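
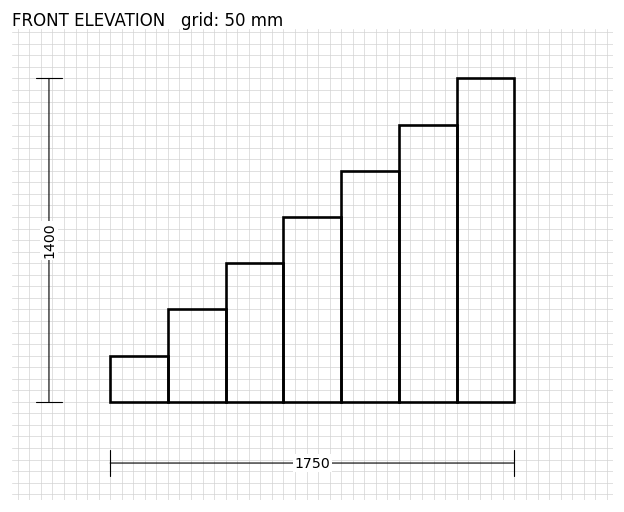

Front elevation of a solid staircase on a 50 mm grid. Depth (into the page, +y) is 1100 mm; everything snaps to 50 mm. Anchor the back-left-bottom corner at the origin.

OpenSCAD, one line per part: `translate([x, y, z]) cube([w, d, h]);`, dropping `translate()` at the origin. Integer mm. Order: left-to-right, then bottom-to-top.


cube([250, 1100, 200]);
translate([250, 0, 0]) cube([250, 1100, 400]);
translate([500, 0, 0]) cube([250, 1100, 600]);
translate([750, 0, 0]) cube([250, 1100, 800]);
translate([1000, 0, 0]) cube([250, 1100, 1000]);
translate([1250, 0, 0]) cube([250, 1100, 1200]);
translate([1500, 0, 0]) cube([250, 1100, 1400]);


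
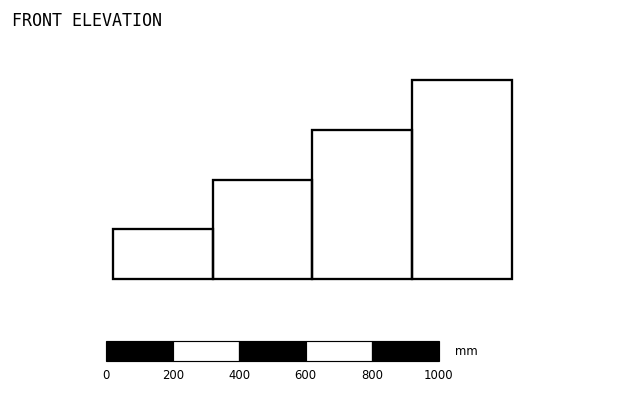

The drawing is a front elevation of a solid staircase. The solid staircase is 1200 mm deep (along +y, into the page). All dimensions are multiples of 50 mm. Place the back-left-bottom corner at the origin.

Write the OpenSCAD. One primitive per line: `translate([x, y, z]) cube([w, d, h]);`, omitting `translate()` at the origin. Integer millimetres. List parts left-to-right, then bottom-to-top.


cube([300, 1200, 150]);
translate([300, 0, 0]) cube([300, 1200, 300]);
translate([600, 0, 0]) cube([300, 1200, 450]);
translate([900, 0, 0]) cube([300, 1200, 600]);


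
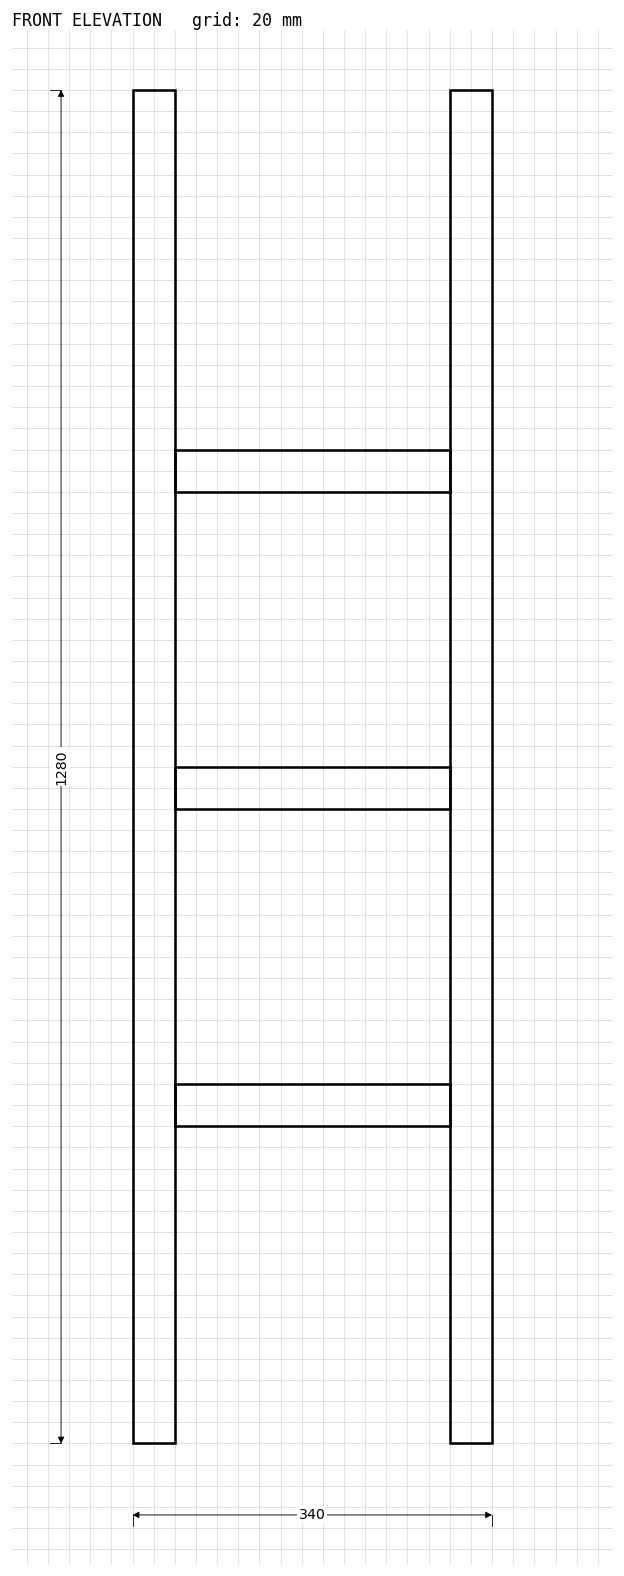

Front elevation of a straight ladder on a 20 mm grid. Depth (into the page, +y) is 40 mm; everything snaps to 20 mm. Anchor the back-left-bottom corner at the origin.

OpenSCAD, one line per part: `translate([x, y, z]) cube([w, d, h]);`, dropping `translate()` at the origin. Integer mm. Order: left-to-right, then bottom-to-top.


cube([40, 40, 1280]);
translate([40, 0, 300]) cube([260, 40, 40]);
translate([40, 0, 600]) cube([260, 40, 40]);
translate([40, 0, 900]) cube([260, 40, 40]);
translate([300, 0, 0]) cube([40, 40, 1280]);


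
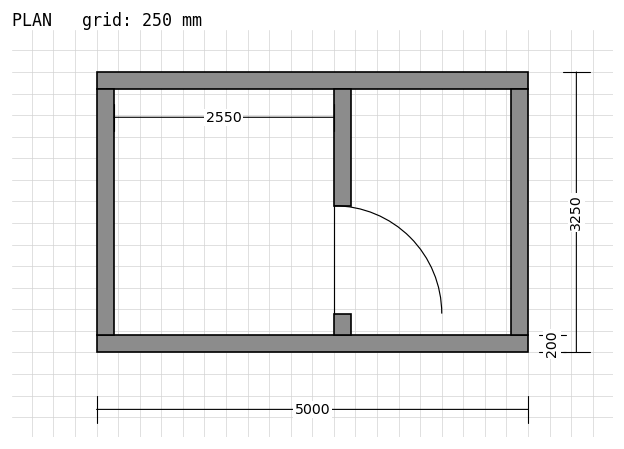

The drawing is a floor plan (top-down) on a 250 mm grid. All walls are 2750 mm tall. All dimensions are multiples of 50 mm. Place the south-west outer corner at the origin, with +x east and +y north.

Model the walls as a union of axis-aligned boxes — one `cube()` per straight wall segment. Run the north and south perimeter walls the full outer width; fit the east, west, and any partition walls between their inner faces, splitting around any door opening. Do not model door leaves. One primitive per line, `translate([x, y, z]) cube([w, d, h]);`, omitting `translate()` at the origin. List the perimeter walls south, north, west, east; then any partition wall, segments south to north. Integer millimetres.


cube([5000, 200, 2750]);
translate([0, 3050, 0]) cube([5000, 200, 2750]);
translate([0, 200, 0]) cube([200, 2850, 2750]);
translate([4800, 200, 0]) cube([200, 2850, 2750]);
translate([2750, 200, 0]) cube([200, 250, 2750]);
translate([2750, 1700, 0]) cube([200, 1350, 2750]);


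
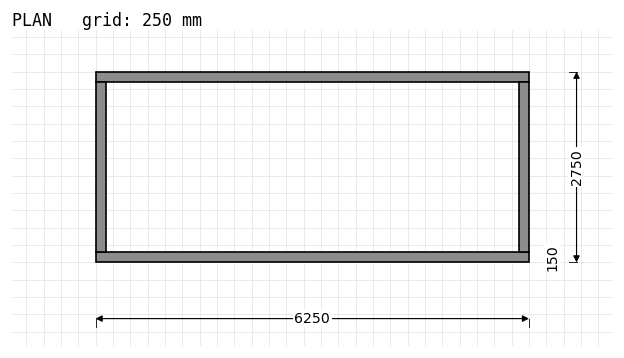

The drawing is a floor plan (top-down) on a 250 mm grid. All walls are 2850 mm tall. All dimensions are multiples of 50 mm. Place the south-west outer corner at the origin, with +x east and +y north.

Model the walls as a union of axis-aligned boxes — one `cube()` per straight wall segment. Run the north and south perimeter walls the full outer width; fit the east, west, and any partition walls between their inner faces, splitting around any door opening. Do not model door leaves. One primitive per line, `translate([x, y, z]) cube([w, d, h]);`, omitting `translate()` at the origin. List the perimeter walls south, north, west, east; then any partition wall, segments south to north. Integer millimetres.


cube([6250, 150, 2850]);
translate([0, 2600, 0]) cube([6250, 150, 2850]);
translate([0, 150, 0]) cube([150, 2450, 2850]);
translate([6100, 150, 0]) cube([150, 2450, 2850]);


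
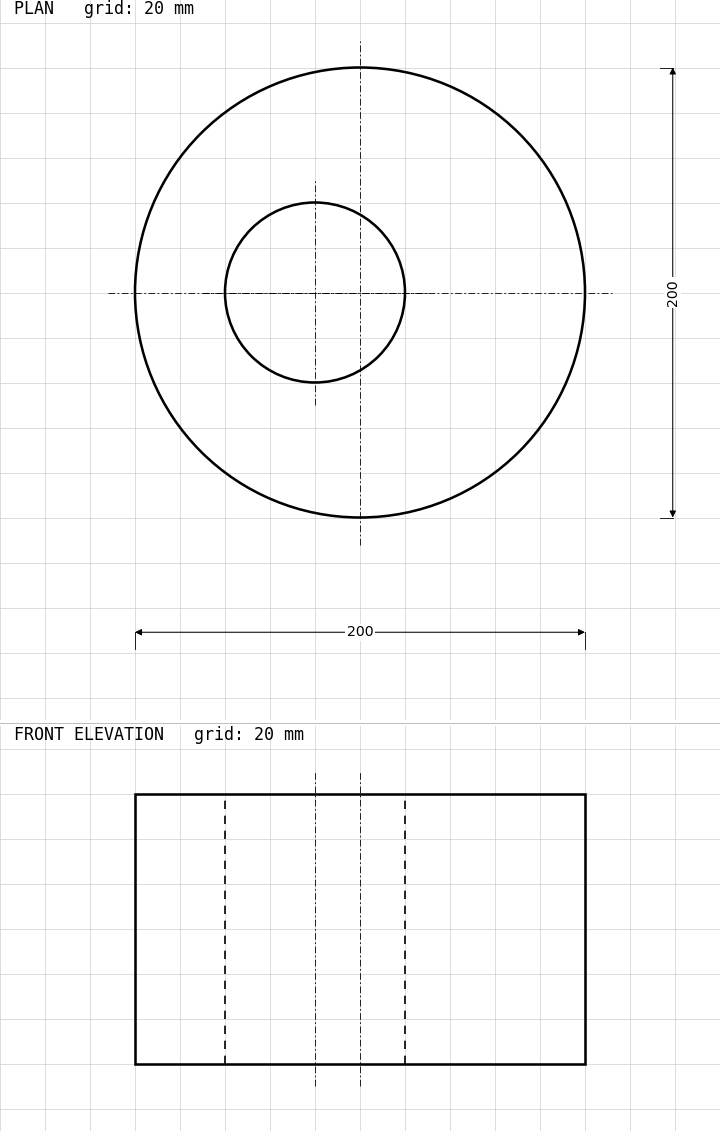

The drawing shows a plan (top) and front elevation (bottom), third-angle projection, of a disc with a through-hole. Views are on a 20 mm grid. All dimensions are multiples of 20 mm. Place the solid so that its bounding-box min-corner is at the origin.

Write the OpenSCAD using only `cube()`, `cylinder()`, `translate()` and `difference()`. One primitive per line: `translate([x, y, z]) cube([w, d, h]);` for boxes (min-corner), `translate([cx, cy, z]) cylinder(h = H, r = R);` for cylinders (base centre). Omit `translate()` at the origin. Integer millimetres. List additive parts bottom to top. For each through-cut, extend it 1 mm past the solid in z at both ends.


difference() {
  translate([100, 100, 0]) cylinder(h = 120, r = 100);
  translate([80, 100, -1]) cylinder(h = 122, r = 40);
}


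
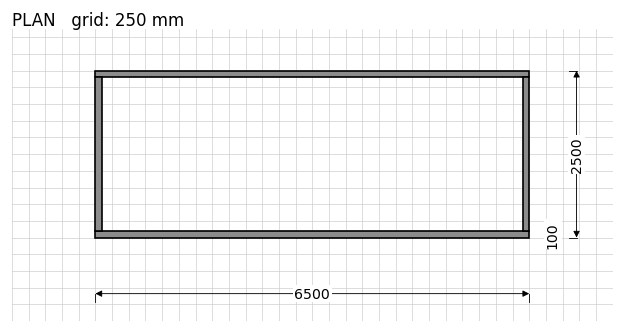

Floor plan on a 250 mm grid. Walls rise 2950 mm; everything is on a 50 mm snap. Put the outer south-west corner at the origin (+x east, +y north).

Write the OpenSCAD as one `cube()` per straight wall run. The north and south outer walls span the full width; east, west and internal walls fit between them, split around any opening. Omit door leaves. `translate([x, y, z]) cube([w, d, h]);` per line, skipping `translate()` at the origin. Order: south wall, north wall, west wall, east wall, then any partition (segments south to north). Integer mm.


cube([6500, 100, 2950]);
translate([0, 2400, 0]) cube([6500, 100, 2950]);
translate([0, 100, 0]) cube([100, 2300, 2950]);
translate([6400, 100, 0]) cube([100, 2300, 2950]);


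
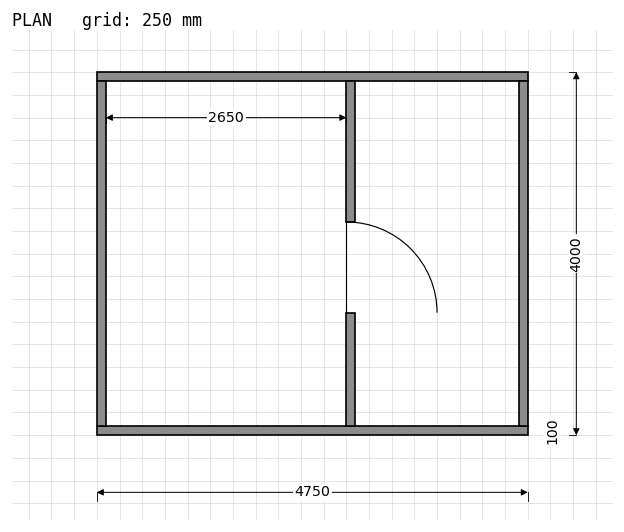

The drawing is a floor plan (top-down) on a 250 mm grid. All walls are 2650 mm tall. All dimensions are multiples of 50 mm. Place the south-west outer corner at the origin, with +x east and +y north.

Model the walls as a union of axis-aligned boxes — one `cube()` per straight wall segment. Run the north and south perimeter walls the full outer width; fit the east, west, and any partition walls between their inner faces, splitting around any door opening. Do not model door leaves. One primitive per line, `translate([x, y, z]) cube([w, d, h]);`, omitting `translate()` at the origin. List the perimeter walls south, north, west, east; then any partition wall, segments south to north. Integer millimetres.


cube([4750, 100, 2650]);
translate([0, 3900, 0]) cube([4750, 100, 2650]);
translate([0, 100, 0]) cube([100, 3800, 2650]);
translate([4650, 100, 0]) cube([100, 3800, 2650]);
translate([2750, 100, 0]) cube([100, 1250, 2650]);
translate([2750, 2350, 0]) cube([100, 1550, 2650]);


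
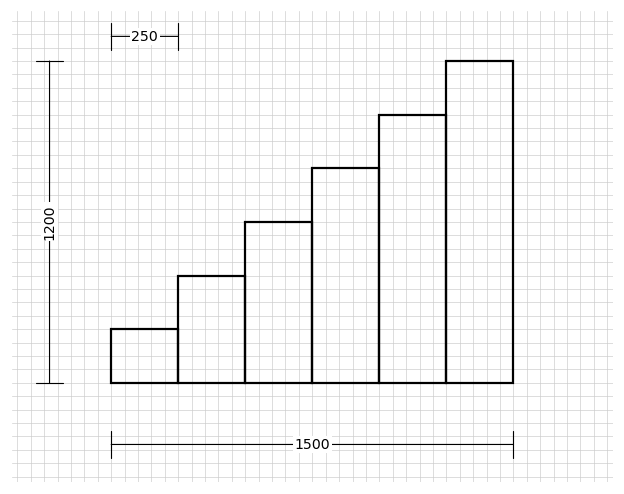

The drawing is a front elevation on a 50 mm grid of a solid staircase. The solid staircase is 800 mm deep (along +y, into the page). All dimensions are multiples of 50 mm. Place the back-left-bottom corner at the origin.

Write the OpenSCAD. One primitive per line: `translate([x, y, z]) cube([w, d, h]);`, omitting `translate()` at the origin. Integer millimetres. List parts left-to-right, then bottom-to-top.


cube([250, 800, 200]);
translate([250, 0, 0]) cube([250, 800, 400]);
translate([500, 0, 0]) cube([250, 800, 600]);
translate([750, 0, 0]) cube([250, 800, 800]);
translate([1000, 0, 0]) cube([250, 800, 1000]);
translate([1250, 0, 0]) cube([250, 800, 1200]);


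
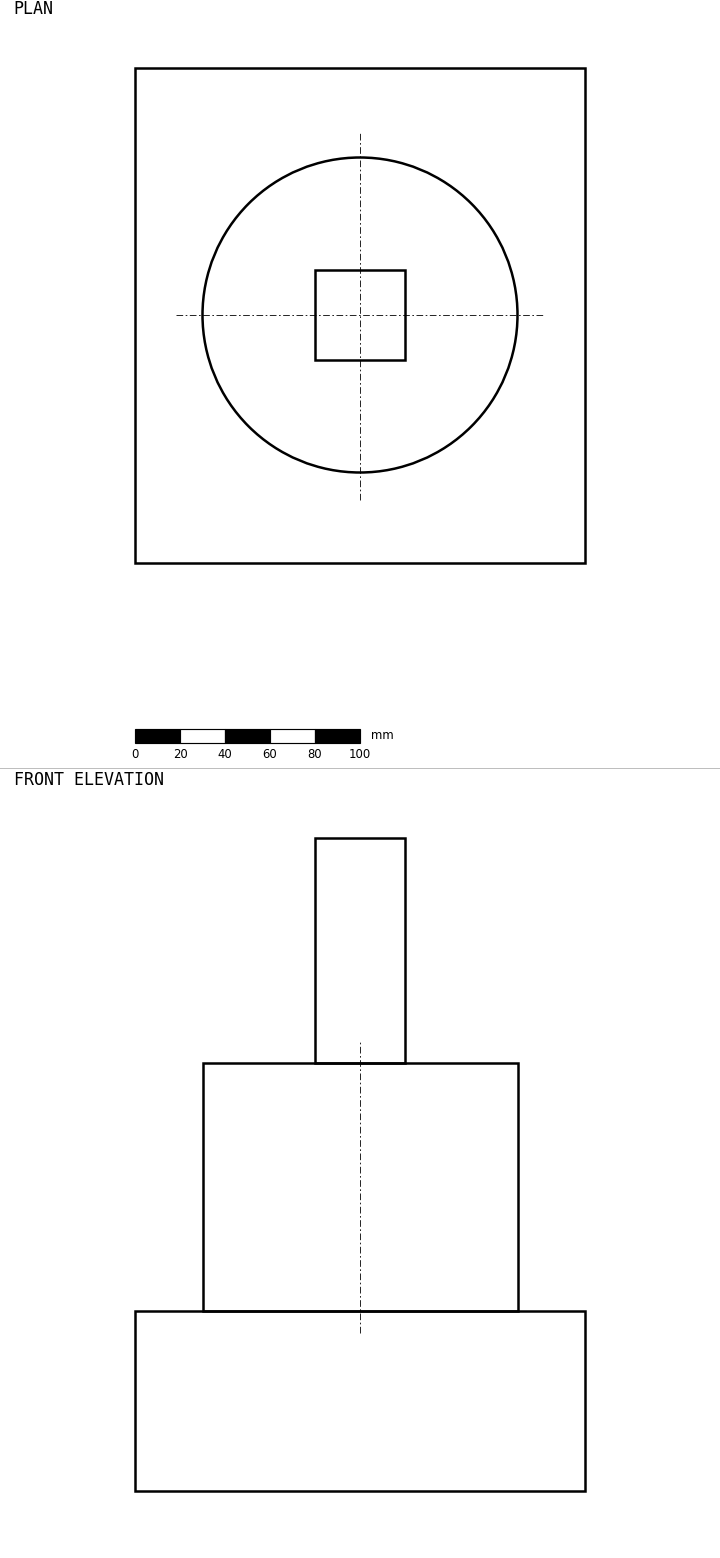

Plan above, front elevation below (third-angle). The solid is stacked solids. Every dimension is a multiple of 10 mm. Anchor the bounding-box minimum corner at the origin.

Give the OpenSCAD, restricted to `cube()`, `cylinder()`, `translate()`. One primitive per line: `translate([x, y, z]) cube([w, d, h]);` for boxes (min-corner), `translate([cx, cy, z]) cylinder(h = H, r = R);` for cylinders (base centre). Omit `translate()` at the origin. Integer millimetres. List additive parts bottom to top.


cube([200, 220, 80]);
translate([100, 110, 80]) cylinder(h = 110, r = 70);
translate([80, 90, 190]) cube([40, 40, 100]);


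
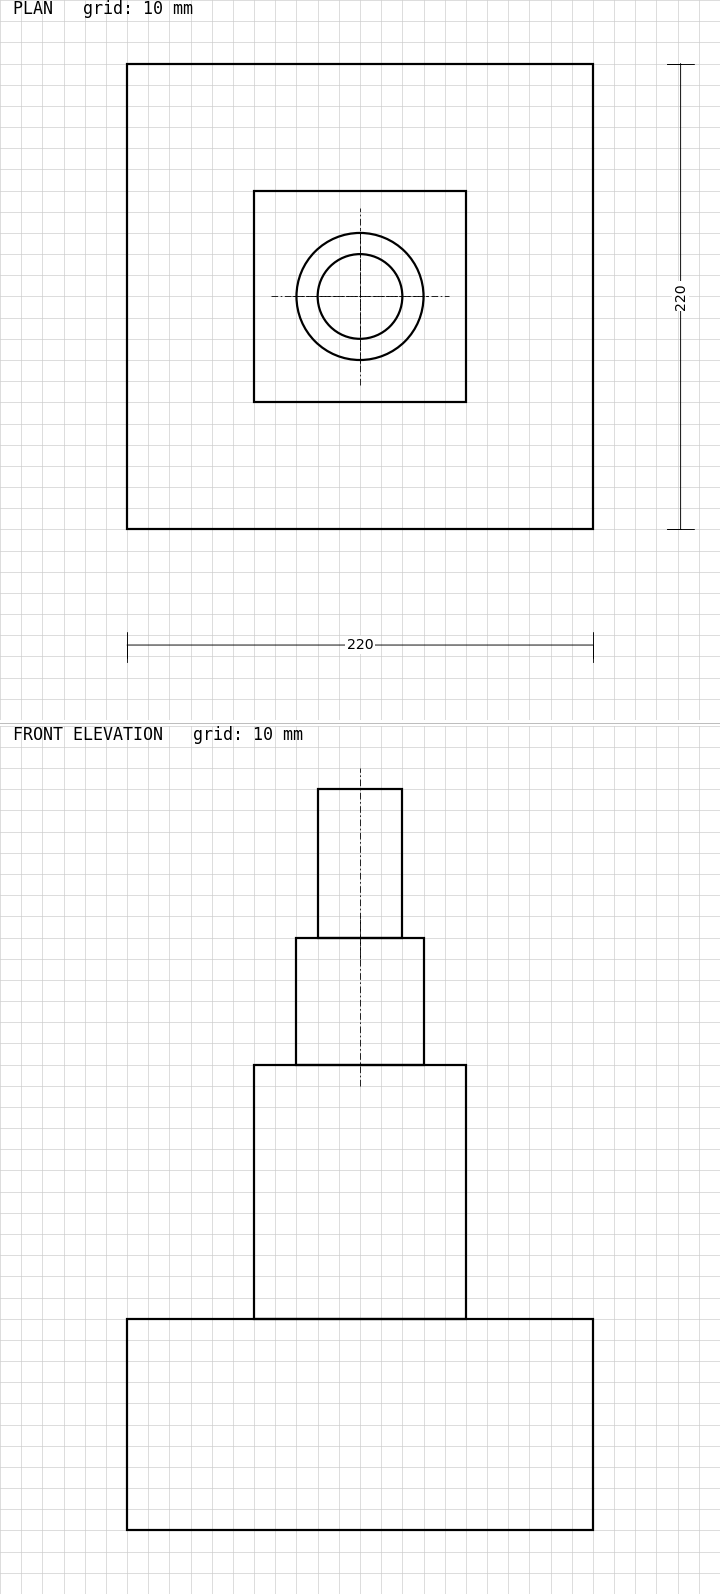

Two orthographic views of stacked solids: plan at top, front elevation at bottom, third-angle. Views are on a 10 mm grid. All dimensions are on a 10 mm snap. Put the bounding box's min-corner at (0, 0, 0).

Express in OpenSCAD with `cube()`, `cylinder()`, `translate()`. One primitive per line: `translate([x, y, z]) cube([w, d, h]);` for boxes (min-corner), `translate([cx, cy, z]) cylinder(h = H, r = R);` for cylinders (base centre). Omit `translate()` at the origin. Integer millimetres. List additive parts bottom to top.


cube([220, 220, 100]);
translate([60, 60, 100]) cube([100, 100, 120]);
translate([110, 110, 220]) cylinder(h = 60, r = 30);
translate([110, 110, 280]) cylinder(h = 70, r = 20);


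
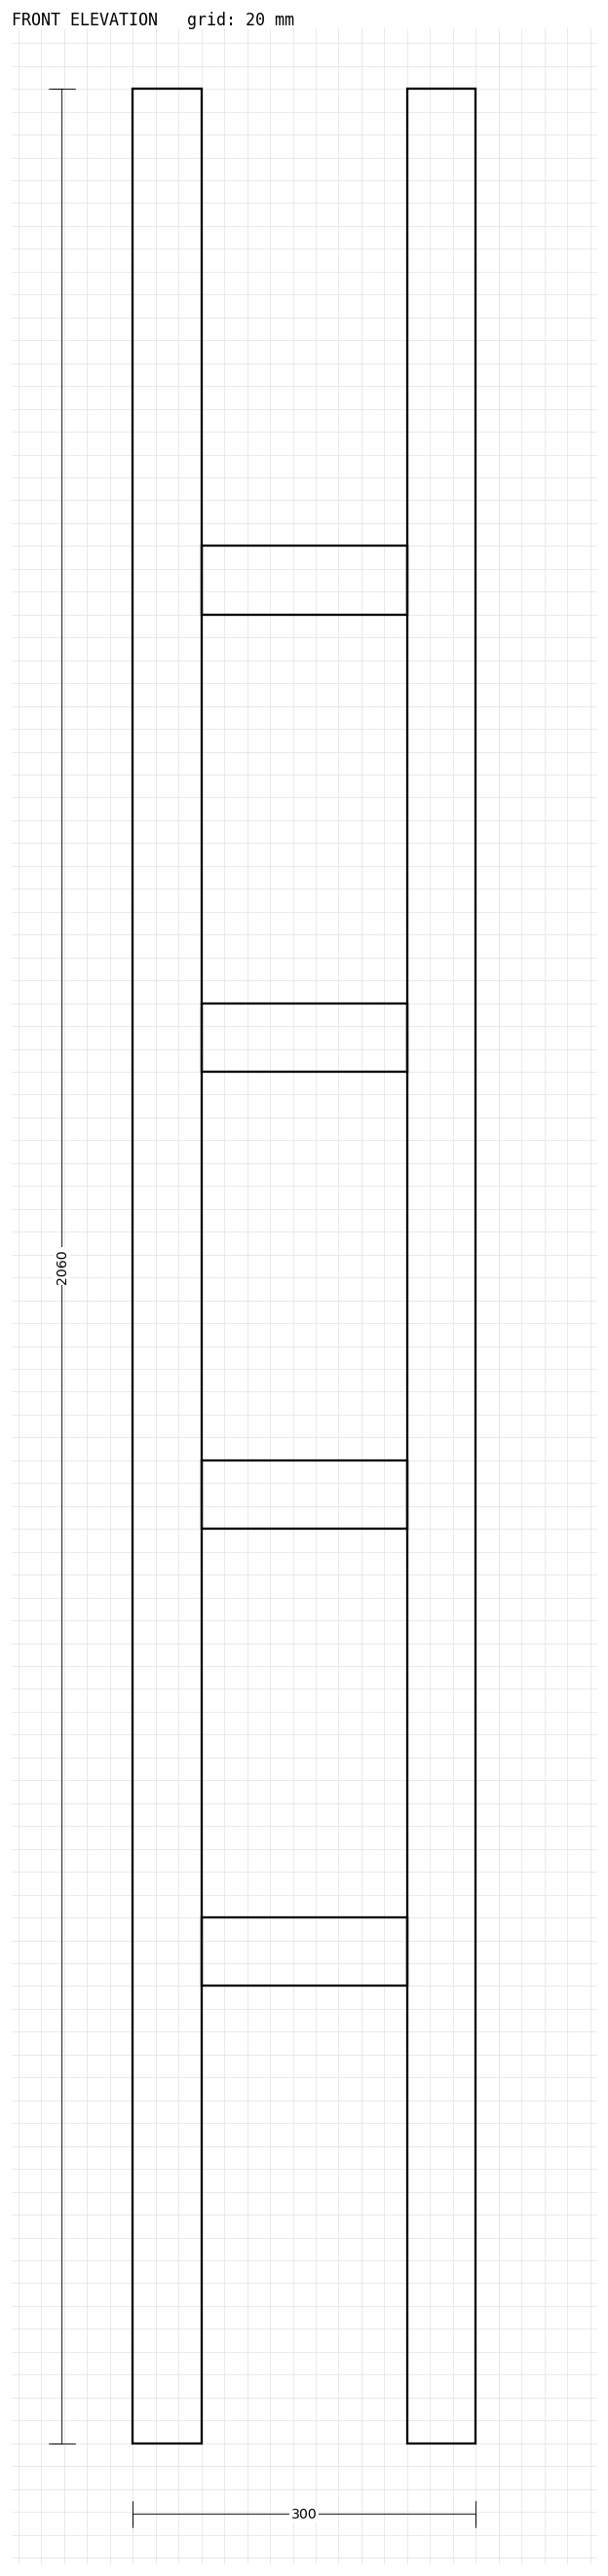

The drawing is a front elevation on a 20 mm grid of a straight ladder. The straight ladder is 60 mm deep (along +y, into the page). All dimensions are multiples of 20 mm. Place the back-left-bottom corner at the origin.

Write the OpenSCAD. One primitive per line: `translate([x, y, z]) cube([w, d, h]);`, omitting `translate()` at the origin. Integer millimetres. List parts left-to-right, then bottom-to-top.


cube([60, 60, 2060]);
translate([60, 0, 400]) cube([180, 60, 60]);
translate([60, 0, 800]) cube([180, 60, 60]);
translate([60, 0, 1200]) cube([180, 60, 60]);
translate([60, 0, 1600]) cube([180, 60, 60]);
translate([240, 0, 0]) cube([60, 60, 2060]);


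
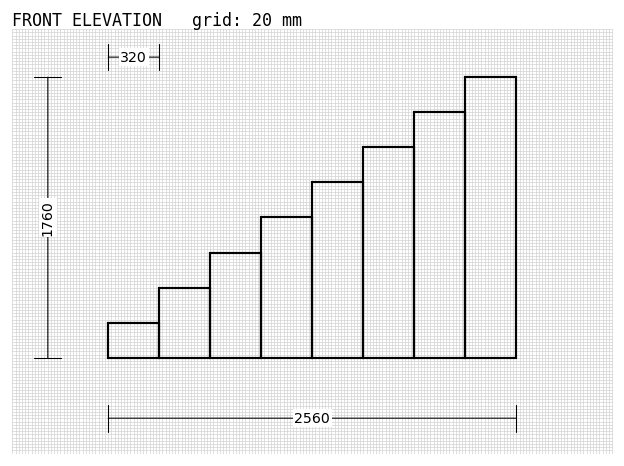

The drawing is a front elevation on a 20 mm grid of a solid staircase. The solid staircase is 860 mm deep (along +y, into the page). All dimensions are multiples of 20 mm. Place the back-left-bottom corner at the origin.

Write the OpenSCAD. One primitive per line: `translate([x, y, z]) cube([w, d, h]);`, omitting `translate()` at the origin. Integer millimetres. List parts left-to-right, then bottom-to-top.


cube([320, 860, 220]);
translate([320, 0, 0]) cube([320, 860, 440]);
translate([640, 0, 0]) cube([320, 860, 660]);
translate([960, 0, 0]) cube([320, 860, 880]);
translate([1280, 0, 0]) cube([320, 860, 1100]);
translate([1600, 0, 0]) cube([320, 860, 1320]);
translate([1920, 0, 0]) cube([320, 860, 1540]);
translate([2240, 0, 0]) cube([320, 860, 1760]);


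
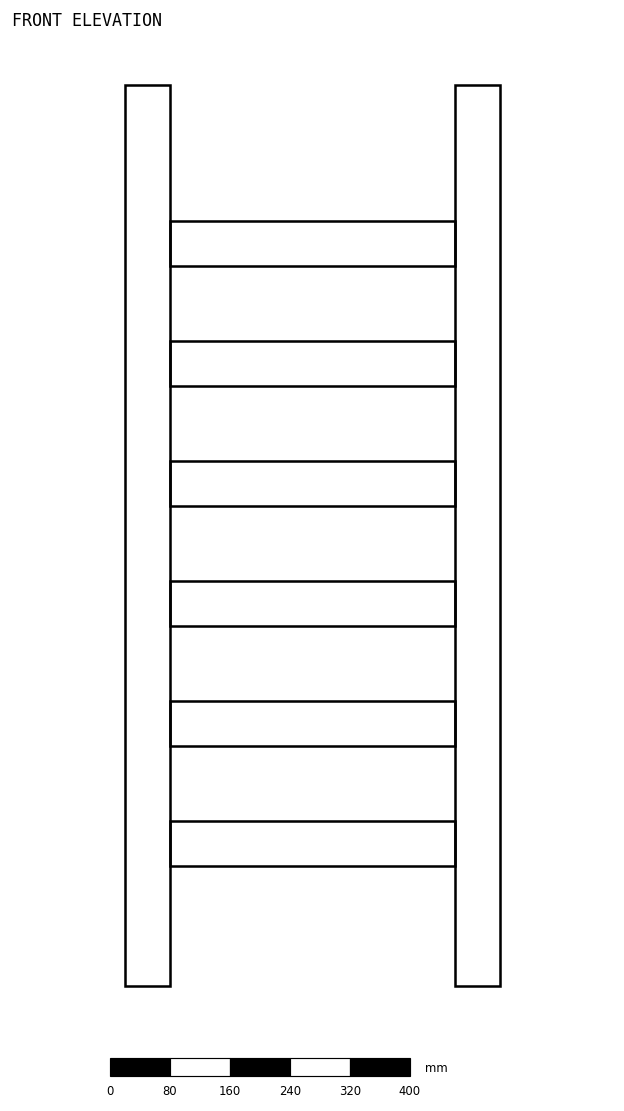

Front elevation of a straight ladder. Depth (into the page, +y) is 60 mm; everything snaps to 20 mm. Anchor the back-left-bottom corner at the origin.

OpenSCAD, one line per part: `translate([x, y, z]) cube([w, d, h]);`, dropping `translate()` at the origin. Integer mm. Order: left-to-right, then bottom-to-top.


cube([60, 60, 1200]);
translate([60, 0, 160]) cube([380, 60, 60]);
translate([60, 0, 320]) cube([380, 60, 60]);
translate([60, 0, 480]) cube([380, 60, 60]);
translate([60, 0, 640]) cube([380, 60, 60]);
translate([60, 0, 800]) cube([380, 60, 60]);
translate([60, 0, 960]) cube([380, 60, 60]);
translate([440, 0, 0]) cube([60, 60, 1200]);


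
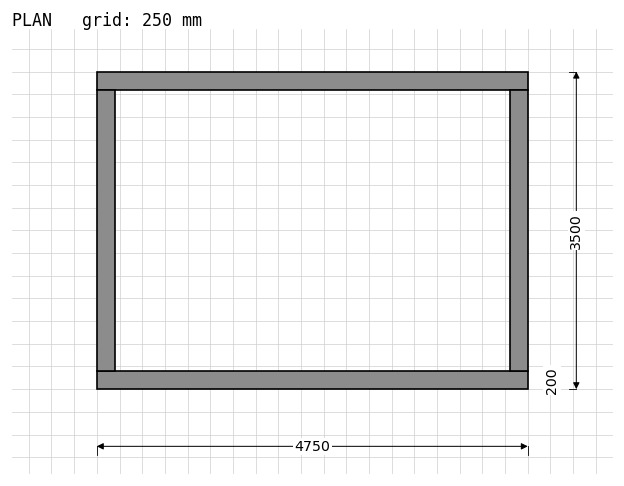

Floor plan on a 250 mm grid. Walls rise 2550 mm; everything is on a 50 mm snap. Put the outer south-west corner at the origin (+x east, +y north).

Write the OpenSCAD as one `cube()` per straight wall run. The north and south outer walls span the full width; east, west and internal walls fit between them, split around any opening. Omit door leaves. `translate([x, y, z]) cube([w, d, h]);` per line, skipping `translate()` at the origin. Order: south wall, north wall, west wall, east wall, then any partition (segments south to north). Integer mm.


cube([4750, 200, 2550]);
translate([0, 3300, 0]) cube([4750, 200, 2550]);
translate([0, 200, 0]) cube([200, 3100, 2550]);
translate([4550, 200, 0]) cube([200, 3100, 2550]);


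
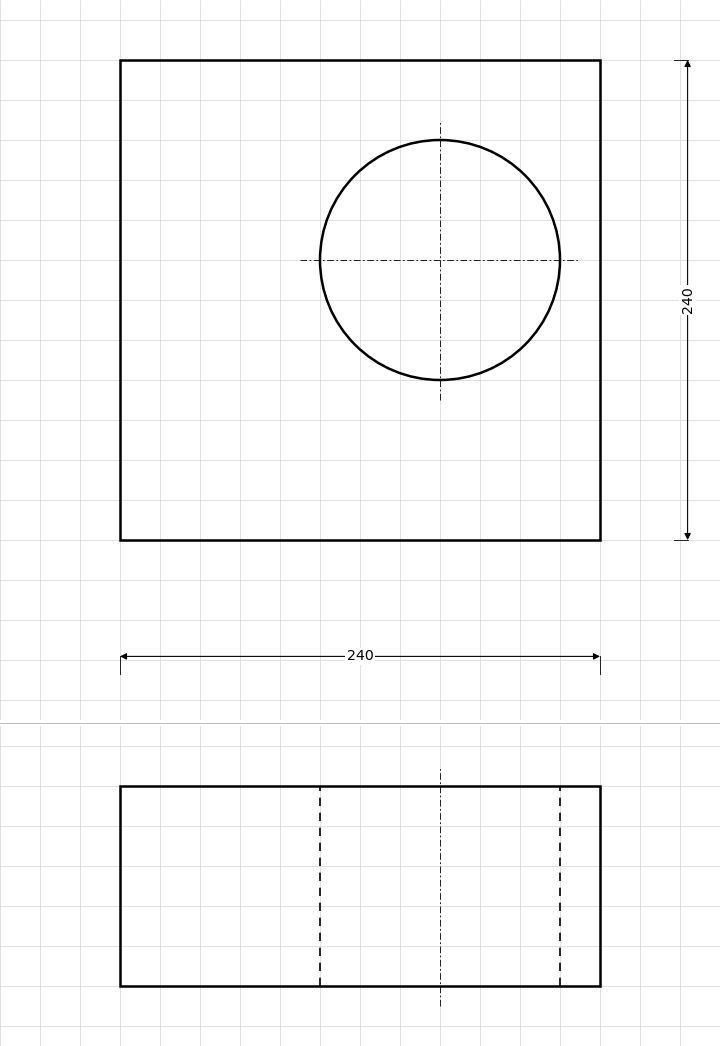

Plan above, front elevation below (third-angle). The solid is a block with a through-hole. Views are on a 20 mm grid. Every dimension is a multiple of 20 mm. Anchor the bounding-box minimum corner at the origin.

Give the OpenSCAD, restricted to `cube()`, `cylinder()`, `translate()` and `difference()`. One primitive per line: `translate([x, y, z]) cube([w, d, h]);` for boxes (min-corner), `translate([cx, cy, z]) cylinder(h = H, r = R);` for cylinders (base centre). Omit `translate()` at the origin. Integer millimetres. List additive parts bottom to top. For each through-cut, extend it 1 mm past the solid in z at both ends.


difference() {
  cube([240, 240, 100]);
  translate([160, 140, -1]) cylinder(h = 102, r = 60);
}


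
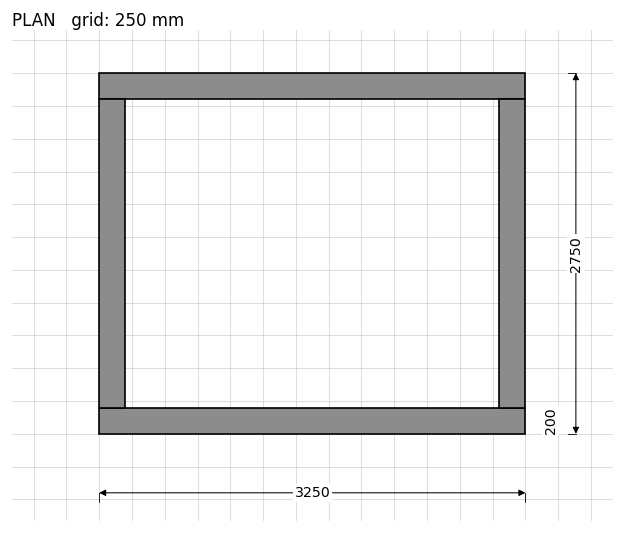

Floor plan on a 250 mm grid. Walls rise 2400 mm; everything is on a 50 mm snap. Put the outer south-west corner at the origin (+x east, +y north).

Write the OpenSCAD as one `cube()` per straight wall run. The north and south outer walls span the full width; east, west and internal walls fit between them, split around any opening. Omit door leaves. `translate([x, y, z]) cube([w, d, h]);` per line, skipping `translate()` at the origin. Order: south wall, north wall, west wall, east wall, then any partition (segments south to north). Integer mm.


cube([3250, 200, 2400]);
translate([0, 2550, 0]) cube([3250, 200, 2400]);
translate([0, 200, 0]) cube([200, 2350, 2400]);
translate([3050, 200, 0]) cube([200, 2350, 2400]);


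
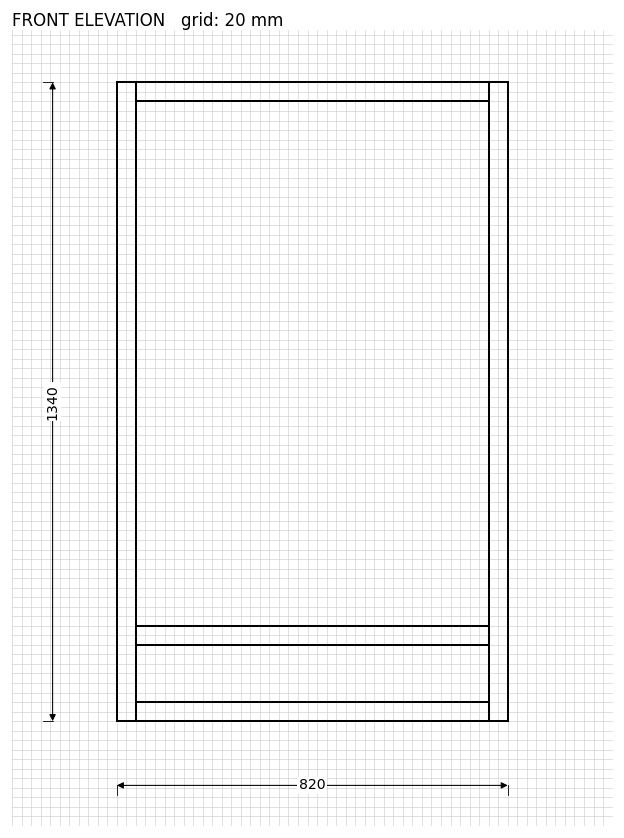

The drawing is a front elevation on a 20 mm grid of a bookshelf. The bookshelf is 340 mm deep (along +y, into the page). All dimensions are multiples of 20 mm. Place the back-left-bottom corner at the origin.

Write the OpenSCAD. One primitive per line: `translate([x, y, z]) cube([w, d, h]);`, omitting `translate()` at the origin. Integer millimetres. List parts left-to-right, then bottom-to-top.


cube([40, 340, 1340]);
translate([40, 0, 0]) cube([740, 340, 40]);
translate([40, 0, 160]) cube([740, 340, 40]);
translate([40, 0, 1300]) cube([740, 340, 40]);
translate([780, 0, 0]) cube([40, 340, 1340]);


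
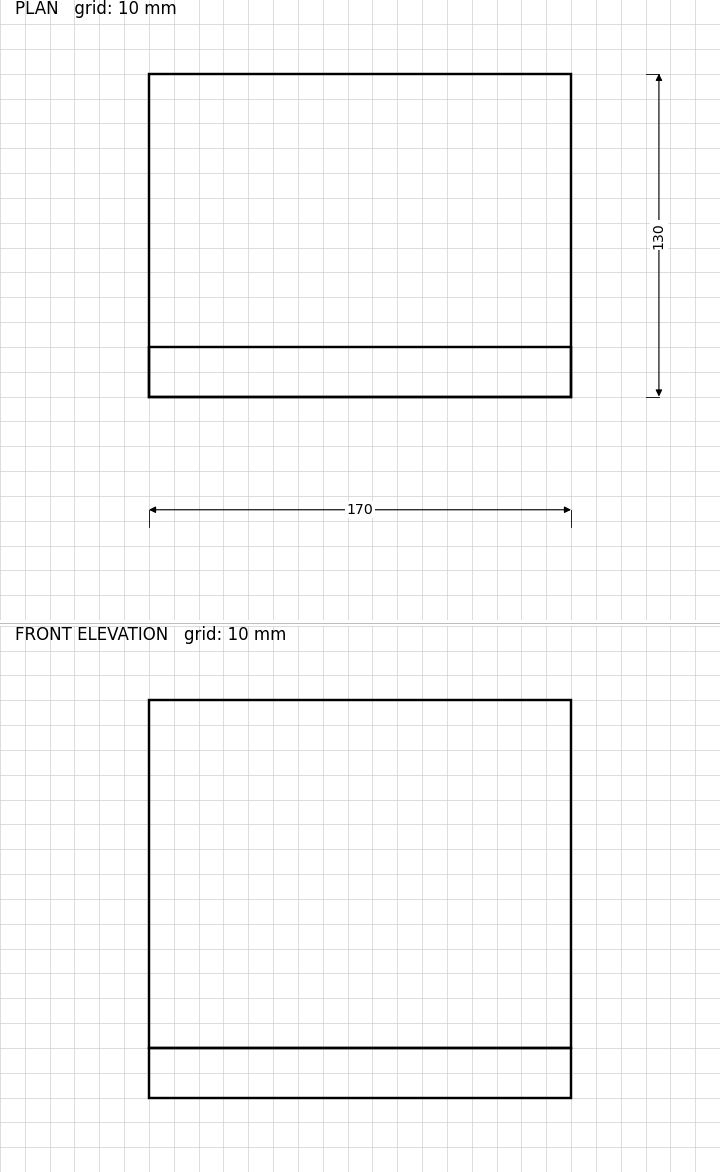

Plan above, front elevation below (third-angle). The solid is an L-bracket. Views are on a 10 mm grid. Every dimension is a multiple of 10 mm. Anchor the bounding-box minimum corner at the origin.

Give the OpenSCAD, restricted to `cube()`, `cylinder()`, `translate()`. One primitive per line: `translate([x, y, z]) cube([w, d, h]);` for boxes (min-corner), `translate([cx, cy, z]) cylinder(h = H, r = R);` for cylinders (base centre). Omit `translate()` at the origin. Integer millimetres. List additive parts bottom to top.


cube([170, 130, 20]);
translate([0, 0, 20]) cube([170, 20, 140]);


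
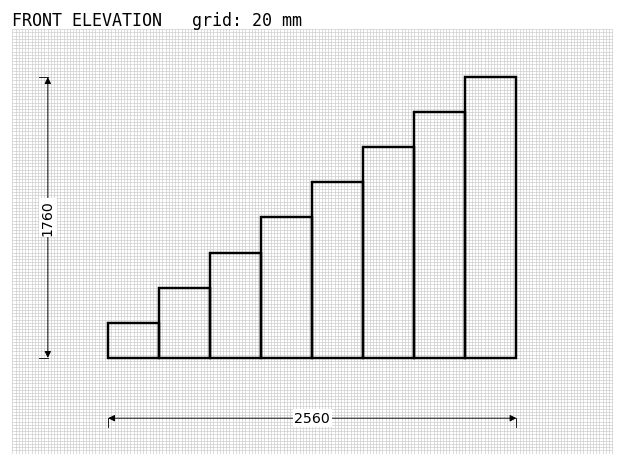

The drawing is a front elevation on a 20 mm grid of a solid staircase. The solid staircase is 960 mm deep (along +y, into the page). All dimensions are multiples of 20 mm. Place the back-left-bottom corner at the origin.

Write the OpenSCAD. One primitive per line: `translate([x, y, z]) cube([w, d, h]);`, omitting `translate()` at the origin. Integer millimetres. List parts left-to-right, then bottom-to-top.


cube([320, 960, 220]);
translate([320, 0, 0]) cube([320, 960, 440]);
translate([640, 0, 0]) cube([320, 960, 660]);
translate([960, 0, 0]) cube([320, 960, 880]);
translate([1280, 0, 0]) cube([320, 960, 1100]);
translate([1600, 0, 0]) cube([320, 960, 1320]);
translate([1920, 0, 0]) cube([320, 960, 1540]);
translate([2240, 0, 0]) cube([320, 960, 1760]);


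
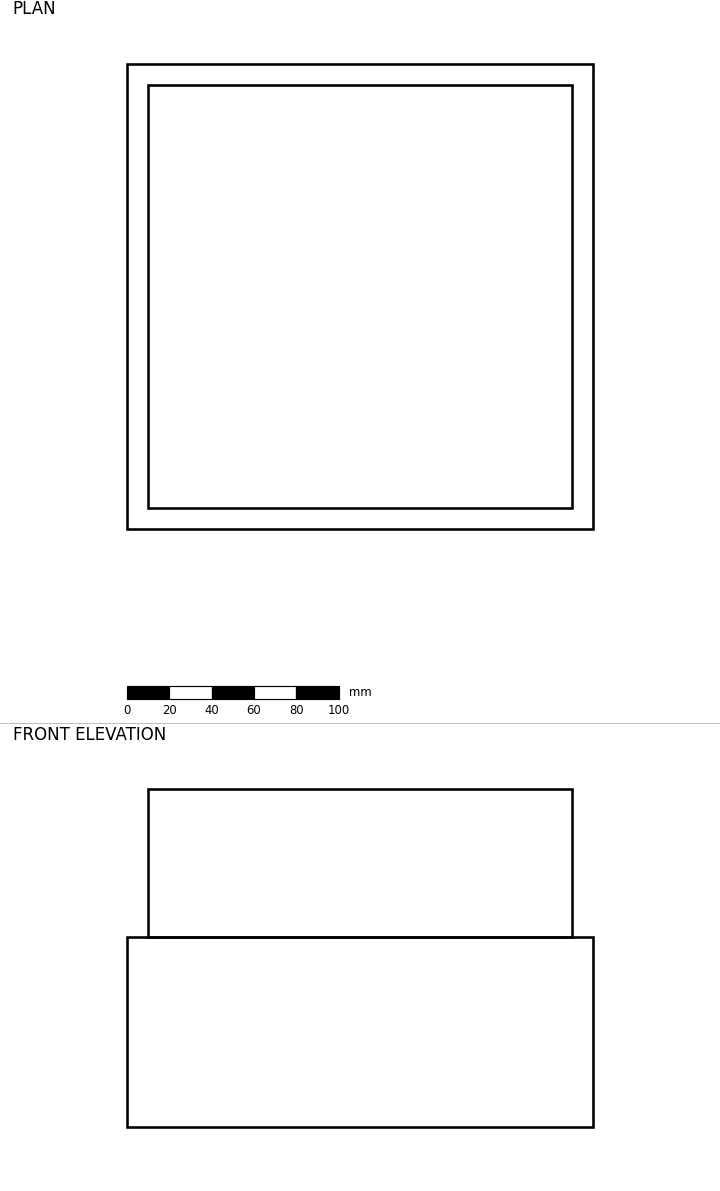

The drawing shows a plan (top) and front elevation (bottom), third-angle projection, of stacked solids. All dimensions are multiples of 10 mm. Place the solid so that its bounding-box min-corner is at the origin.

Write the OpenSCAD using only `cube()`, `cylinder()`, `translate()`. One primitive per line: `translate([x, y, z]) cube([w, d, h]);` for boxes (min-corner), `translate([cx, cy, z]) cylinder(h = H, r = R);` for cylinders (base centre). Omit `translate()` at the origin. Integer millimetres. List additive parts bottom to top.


cube([220, 220, 90]);
translate([10, 10, 90]) cube([200, 200, 70]);


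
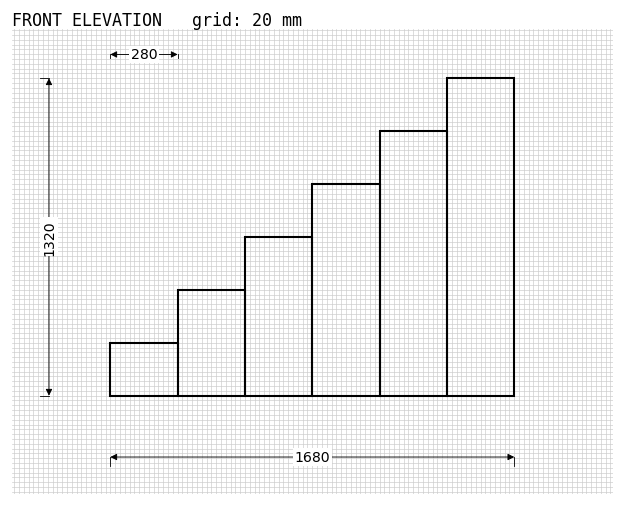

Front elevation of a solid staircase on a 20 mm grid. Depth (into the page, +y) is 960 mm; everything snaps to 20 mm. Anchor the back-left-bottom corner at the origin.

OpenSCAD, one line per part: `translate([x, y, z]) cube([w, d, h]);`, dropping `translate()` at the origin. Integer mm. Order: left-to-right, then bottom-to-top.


cube([280, 960, 220]);
translate([280, 0, 0]) cube([280, 960, 440]);
translate([560, 0, 0]) cube([280, 960, 660]);
translate([840, 0, 0]) cube([280, 960, 880]);
translate([1120, 0, 0]) cube([280, 960, 1100]);
translate([1400, 0, 0]) cube([280, 960, 1320]);


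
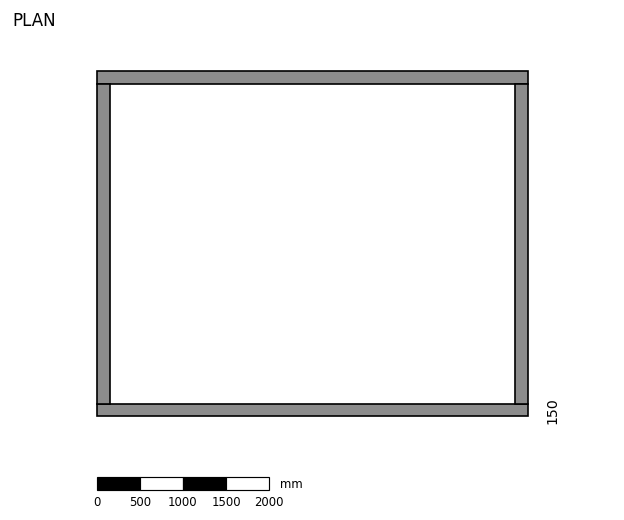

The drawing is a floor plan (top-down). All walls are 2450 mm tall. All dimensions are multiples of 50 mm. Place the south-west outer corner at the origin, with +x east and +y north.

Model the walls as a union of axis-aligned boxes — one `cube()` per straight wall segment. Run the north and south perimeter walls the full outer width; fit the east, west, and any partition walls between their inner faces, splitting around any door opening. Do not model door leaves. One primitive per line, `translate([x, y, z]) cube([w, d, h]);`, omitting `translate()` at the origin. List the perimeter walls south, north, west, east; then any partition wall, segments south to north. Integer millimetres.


cube([5000, 150, 2450]);
translate([0, 3850, 0]) cube([5000, 150, 2450]);
translate([0, 150, 0]) cube([150, 3700, 2450]);
translate([4850, 150, 0]) cube([150, 3700, 2450]);


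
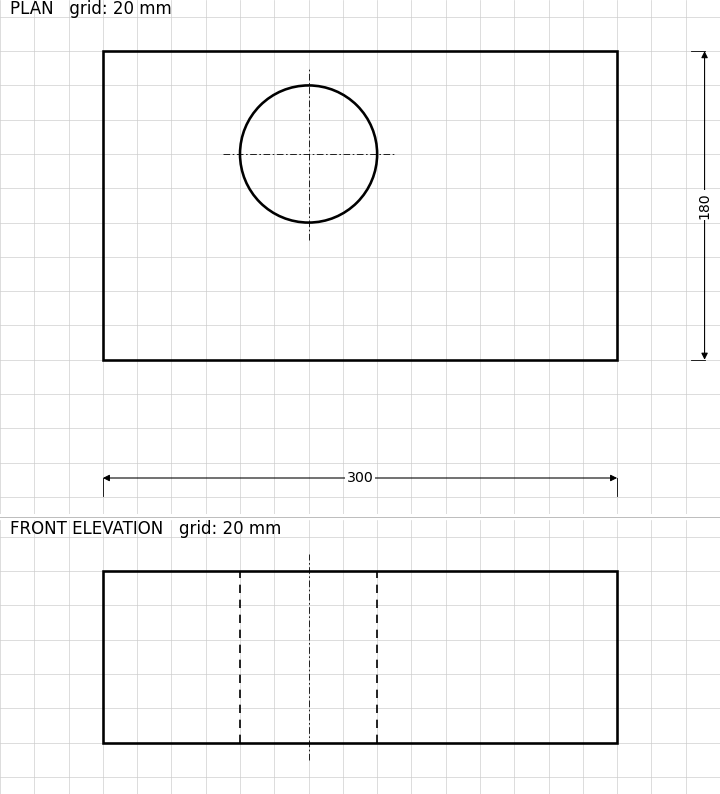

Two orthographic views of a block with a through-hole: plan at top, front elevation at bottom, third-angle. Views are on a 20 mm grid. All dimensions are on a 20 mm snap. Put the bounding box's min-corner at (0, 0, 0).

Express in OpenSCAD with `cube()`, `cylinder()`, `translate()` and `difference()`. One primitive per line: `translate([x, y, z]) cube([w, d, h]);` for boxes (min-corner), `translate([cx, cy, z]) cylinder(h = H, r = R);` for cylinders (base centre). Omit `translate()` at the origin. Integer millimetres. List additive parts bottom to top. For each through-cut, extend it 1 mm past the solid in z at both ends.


difference() {
  cube([300, 180, 100]);
  translate([120, 120, -1]) cylinder(h = 102, r = 40);
}


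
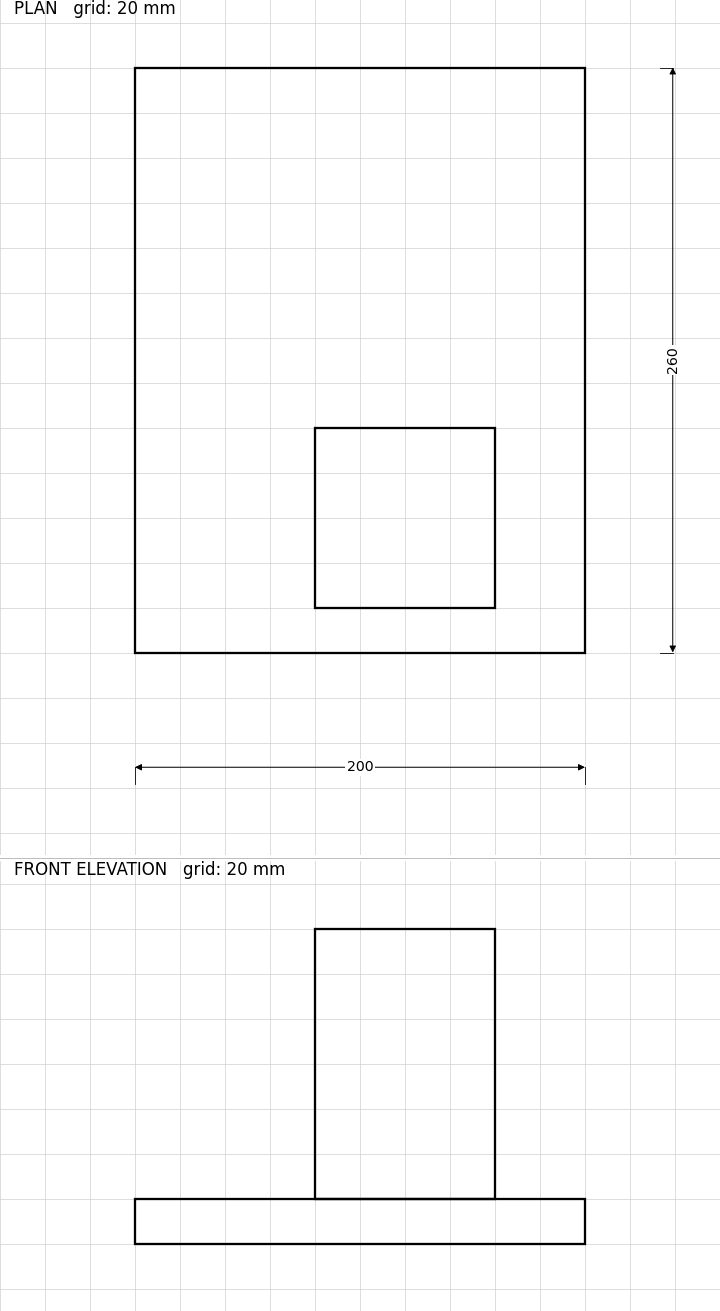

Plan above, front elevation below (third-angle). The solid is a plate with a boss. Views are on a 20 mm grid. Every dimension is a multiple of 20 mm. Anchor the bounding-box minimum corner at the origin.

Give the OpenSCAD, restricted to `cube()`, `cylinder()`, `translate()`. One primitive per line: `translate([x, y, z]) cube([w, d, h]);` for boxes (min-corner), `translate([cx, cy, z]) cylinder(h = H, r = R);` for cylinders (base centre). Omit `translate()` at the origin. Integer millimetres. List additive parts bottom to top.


cube([200, 260, 20]);
translate([80, 20, 20]) cube([80, 80, 120]);


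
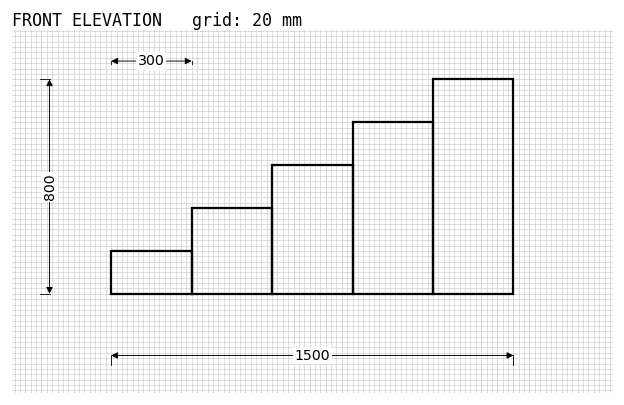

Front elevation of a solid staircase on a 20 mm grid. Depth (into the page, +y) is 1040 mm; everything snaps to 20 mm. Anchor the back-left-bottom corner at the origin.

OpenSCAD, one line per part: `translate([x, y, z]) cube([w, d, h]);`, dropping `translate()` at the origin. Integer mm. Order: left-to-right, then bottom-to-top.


cube([300, 1040, 160]);
translate([300, 0, 0]) cube([300, 1040, 320]);
translate([600, 0, 0]) cube([300, 1040, 480]);
translate([900, 0, 0]) cube([300, 1040, 640]);
translate([1200, 0, 0]) cube([300, 1040, 800]);


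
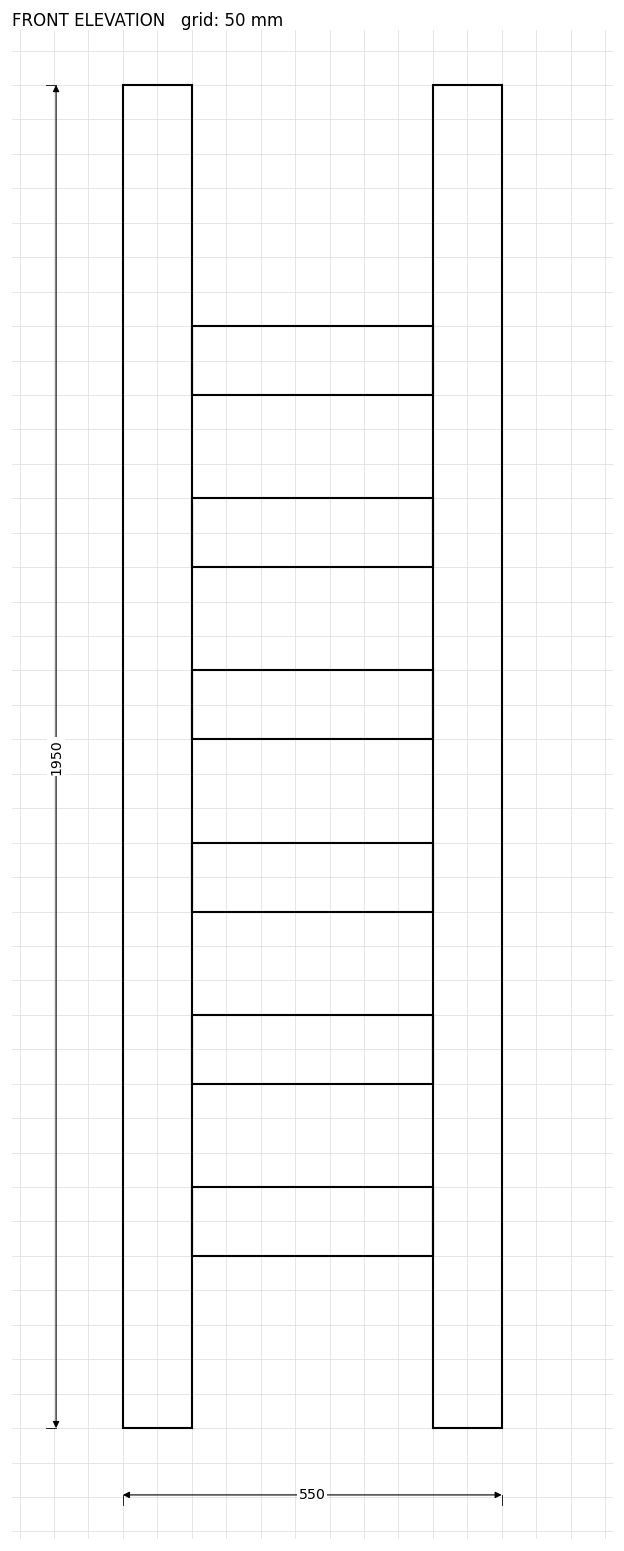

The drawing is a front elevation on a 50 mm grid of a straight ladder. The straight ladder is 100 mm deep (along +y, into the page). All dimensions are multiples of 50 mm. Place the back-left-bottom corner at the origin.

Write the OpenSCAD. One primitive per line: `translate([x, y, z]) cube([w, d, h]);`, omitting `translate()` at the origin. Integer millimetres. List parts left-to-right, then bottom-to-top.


cube([100, 100, 1950]);
translate([100, 0, 250]) cube([350, 100, 100]);
translate([100, 0, 500]) cube([350, 100, 100]);
translate([100, 0, 750]) cube([350, 100, 100]);
translate([100, 0, 1000]) cube([350, 100, 100]);
translate([100, 0, 1250]) cube([350, 100, 100]);
translate([100, 0, 1500]) cube([350, 100, 100]);
translate([450, 0, 0]) cube([100, 100, 1950]);


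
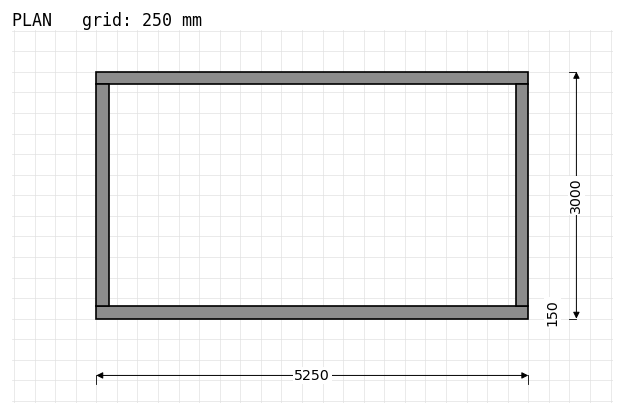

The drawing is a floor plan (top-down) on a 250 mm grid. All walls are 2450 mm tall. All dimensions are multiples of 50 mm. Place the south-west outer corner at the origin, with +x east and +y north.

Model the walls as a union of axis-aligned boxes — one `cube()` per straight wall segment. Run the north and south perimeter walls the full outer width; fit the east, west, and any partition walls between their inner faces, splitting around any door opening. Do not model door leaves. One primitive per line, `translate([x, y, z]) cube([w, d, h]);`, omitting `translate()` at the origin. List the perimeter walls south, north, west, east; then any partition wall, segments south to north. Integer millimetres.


cube([5250, 150, 2450]);
translate([0, 2850, 0]) cube([5250, 150, 2450]);
translate([0, 150, 0]) cube([150, 2700, 2450]);
translate([5100, 150, 0]) cube([150, 2700, 2450]);


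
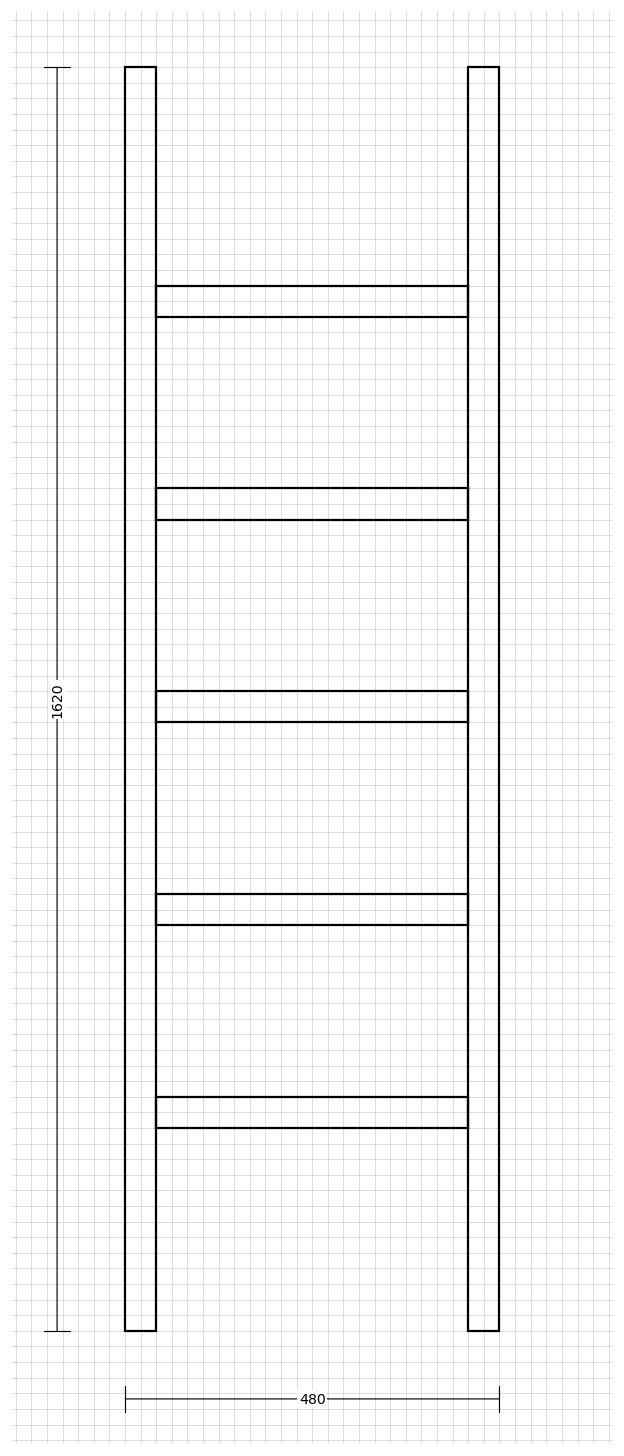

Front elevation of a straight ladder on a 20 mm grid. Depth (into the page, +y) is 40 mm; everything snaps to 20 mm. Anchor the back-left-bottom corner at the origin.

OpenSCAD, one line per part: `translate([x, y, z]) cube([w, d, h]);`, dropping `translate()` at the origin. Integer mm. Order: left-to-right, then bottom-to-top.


cube([40, 40, 1620]);
translate([40, 0, 260]) cube([400, 40, 40]);
translate([40, 0, 520]) cube([400, 40, 40]);
translate([40, 0, 780]) cube([400, 40, 40]);
translate([40, 0, 1040]) cube([400, 40, 40]);
translate([40, 0, 1300]) cube([400, 40, 40]);
translate([440, 0, 0]) cube([40, 40, 1620]);


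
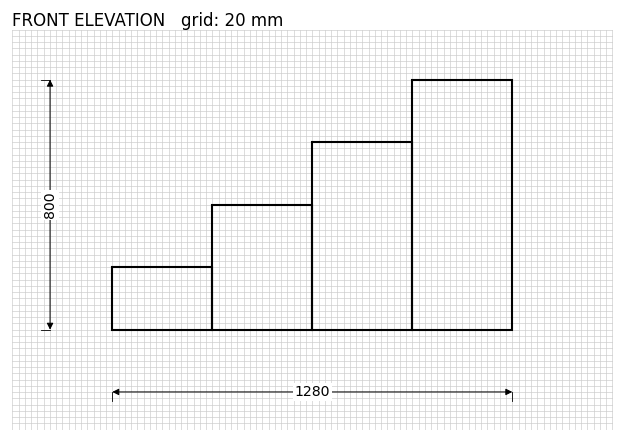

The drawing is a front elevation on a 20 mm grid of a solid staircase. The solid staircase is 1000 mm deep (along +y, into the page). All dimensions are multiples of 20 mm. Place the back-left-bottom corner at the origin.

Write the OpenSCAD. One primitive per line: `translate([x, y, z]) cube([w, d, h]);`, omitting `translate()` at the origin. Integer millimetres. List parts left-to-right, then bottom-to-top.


cube([320, 1000, 200]);
translate([320, 0, 0]) cube([320, 1000, 400]);
translate([640, 0, 0]) cube([320, 1000, 600]);
translate([960, 0, 0]) cube([320, 1000, 800]);


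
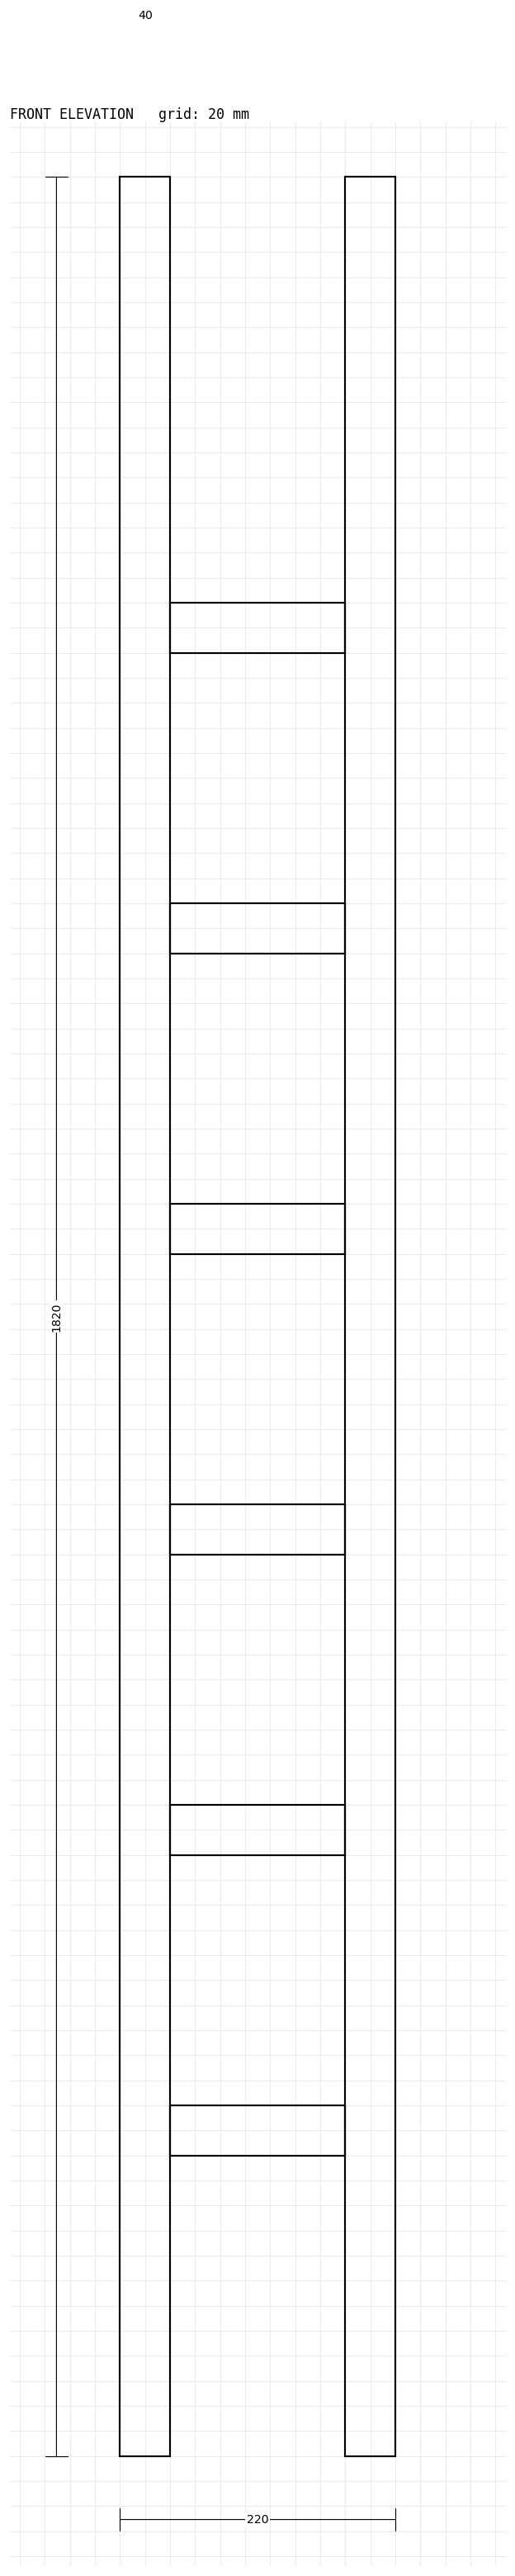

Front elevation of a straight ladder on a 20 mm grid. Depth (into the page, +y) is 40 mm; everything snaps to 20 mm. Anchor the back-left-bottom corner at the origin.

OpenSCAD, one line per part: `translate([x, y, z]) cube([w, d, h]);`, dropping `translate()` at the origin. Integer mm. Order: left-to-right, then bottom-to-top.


cube([40, 40, 1820]);
translate([40, 0, 240]) cube([140, 40, 40]);
translate([40, 0, 480]) cube([140, 40, 40]);
translate([40, 0, 720]) cube([140, 40, 40]);
translate([40, 0, 960]) cube([140, 40, 40]);
translate([40, 0, 1200]) cube([140, 40, 40]);
translate([40, 0, 1440]) cube([140, 40, 40]);
translate([180, 0, 0]) cube([40, 40, 1820]);


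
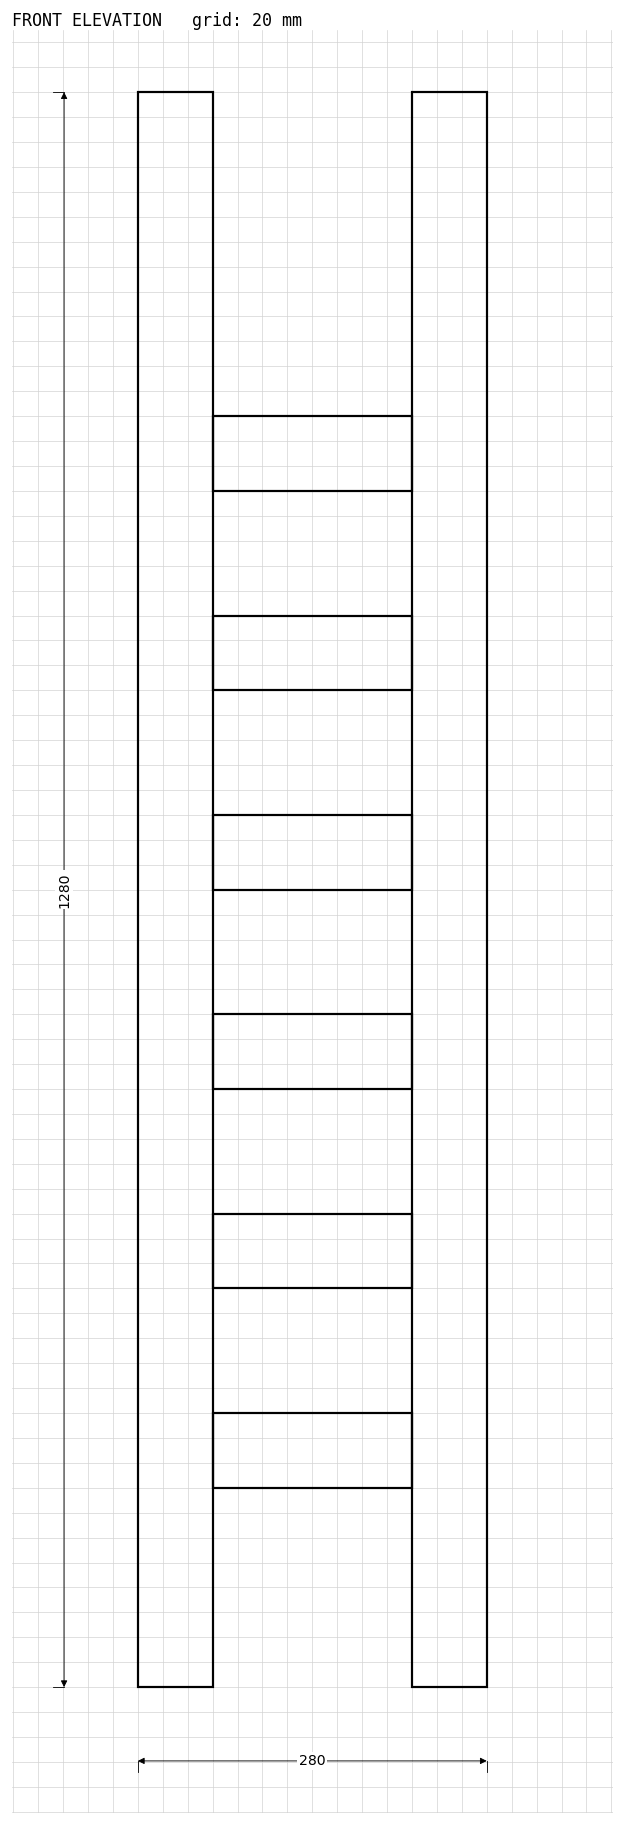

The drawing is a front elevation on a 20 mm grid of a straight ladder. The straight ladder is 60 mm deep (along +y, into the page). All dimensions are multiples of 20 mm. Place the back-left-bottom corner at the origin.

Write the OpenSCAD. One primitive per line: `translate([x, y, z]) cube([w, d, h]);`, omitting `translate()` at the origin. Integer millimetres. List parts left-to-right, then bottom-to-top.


cube([60, 60, 1280]);
translate([60, 0, 160]) cube([160, 60, 60]);
translate([60, 0, 320]) cube([160, 60, 60]);
translate([60, 0, 480]) cube([160, 60, 60]);
translate([60, 0, 640]) cube([160, 60, 60]);
translate([60, 0, 800]) cube([160, 60, 60]);
translate([60, 0, 960]) cube([160, 60, 60]);
translate([220, 0, 0]) cube([60, 60, 1280]);


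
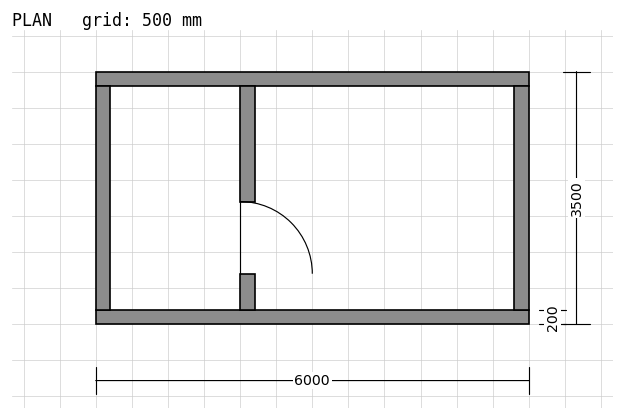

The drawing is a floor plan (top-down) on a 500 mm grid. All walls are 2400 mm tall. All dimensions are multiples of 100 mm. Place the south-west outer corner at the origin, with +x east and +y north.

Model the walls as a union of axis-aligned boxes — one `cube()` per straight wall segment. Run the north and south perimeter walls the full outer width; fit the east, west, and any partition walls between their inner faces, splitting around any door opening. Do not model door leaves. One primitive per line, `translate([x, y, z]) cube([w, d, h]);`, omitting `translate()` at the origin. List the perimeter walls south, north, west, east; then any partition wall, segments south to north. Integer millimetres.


cube([6000, 200, 2400]);
translate([0, 3300, 0]) cube([6000, 200, 2400]);
translate([0, 200, 0]) cube([200, 3100, 2400]);
translate([5800, 200, 0]) cube([200, 3100, 2400]);
translate([2000, 200, 0]) cube([200, 500, 2400]);
translate([2000, 1700, 0]) cube([200, 1600, 2400]);


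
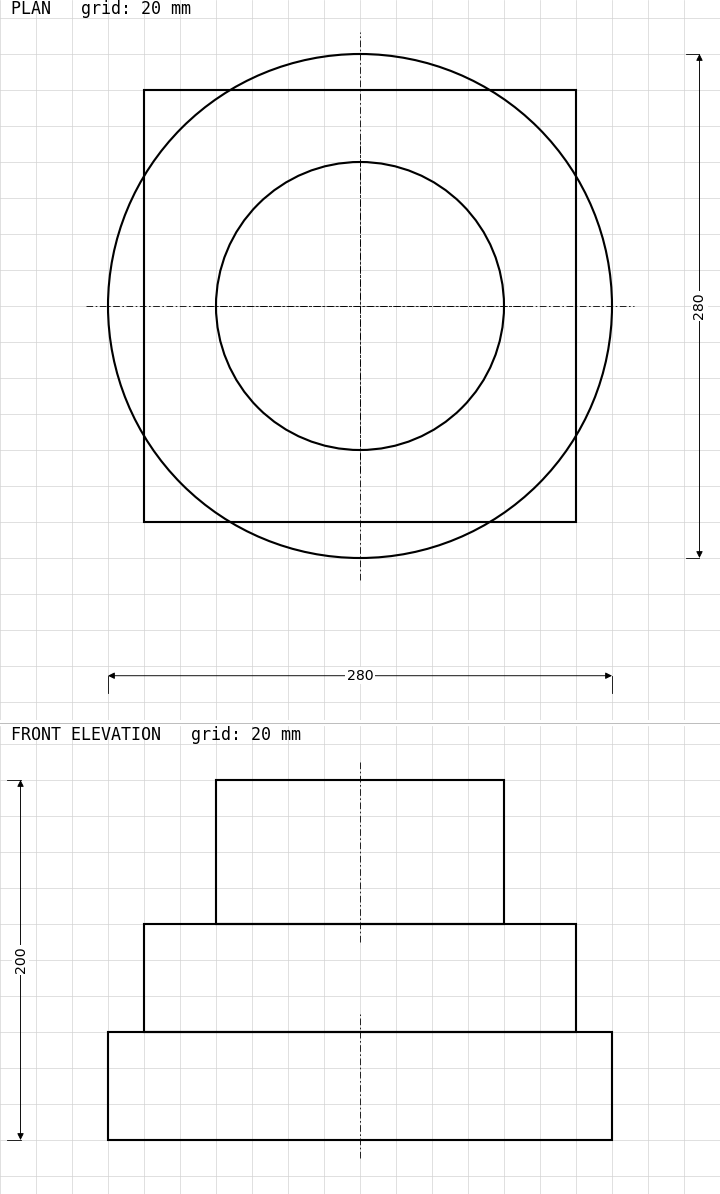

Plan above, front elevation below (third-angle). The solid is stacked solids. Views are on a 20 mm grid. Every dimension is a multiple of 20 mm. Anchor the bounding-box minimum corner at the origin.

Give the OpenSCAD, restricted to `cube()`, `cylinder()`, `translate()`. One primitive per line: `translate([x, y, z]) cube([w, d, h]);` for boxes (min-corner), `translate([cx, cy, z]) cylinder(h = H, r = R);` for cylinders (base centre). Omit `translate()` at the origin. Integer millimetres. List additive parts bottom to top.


translate([140, 140, 0]) cylinder(h = 60, r = 140);
translate([20, 20, 60]) cube([240, 240, 60]);
translate([140, 140, 120]) cylinder(h = 80, r = 80);


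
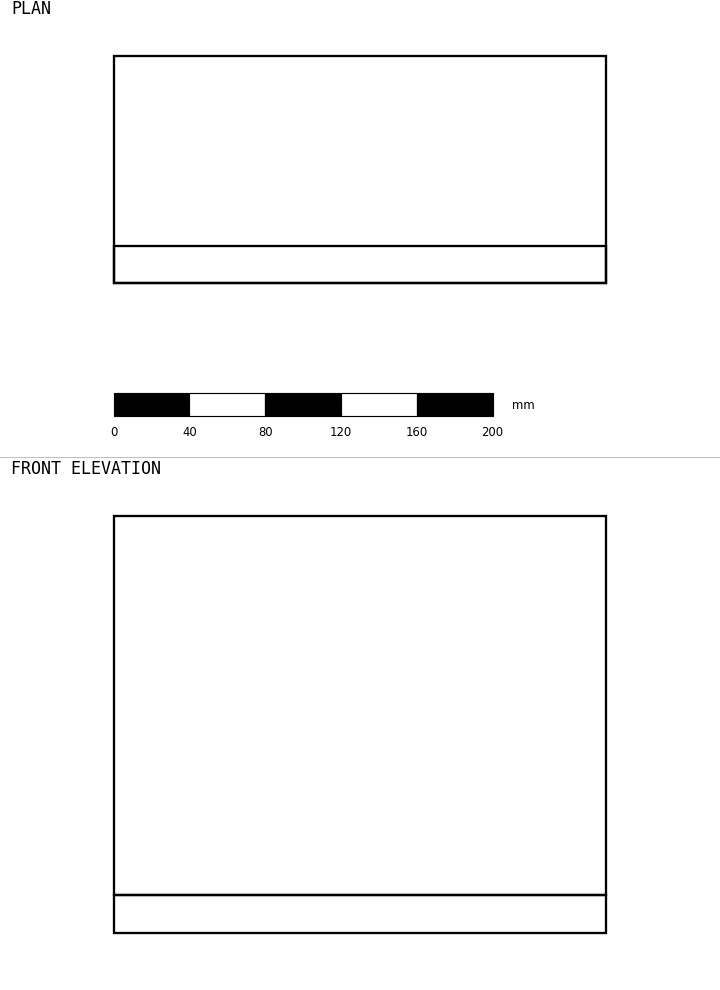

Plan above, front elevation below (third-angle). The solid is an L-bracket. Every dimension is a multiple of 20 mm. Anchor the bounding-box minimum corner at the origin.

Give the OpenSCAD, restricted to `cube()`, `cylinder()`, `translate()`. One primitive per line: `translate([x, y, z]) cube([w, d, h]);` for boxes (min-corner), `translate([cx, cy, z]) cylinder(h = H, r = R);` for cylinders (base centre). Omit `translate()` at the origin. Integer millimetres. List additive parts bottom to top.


cube([260, 120, 20]);
translate([0, 0, 20]) cube([260, 20, 200]);


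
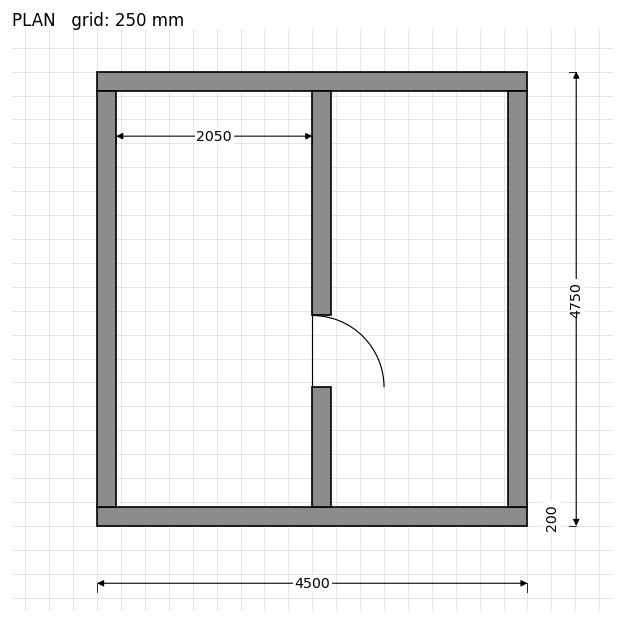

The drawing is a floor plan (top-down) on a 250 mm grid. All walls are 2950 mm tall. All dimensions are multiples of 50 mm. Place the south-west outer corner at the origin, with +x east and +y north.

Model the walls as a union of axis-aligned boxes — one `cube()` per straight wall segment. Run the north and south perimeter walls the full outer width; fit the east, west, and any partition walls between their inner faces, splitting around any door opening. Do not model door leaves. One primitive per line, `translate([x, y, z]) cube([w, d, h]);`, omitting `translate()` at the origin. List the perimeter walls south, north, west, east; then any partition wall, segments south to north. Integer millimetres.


cube([4500, 200, 2950]);
translate([0, 4550, 0]) cube([4500, 200, 2950]);
translate([0, 200, 0]) cube([200, 4350, 2950]);
translate([4300, 200, 0]) cube([200, 4350, 2950]);
translate([2250, 200, 0]) cube([200, 1250, 2950]);
translate([2250, 2200, 0]) cube([200, 2350, 2950]);
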